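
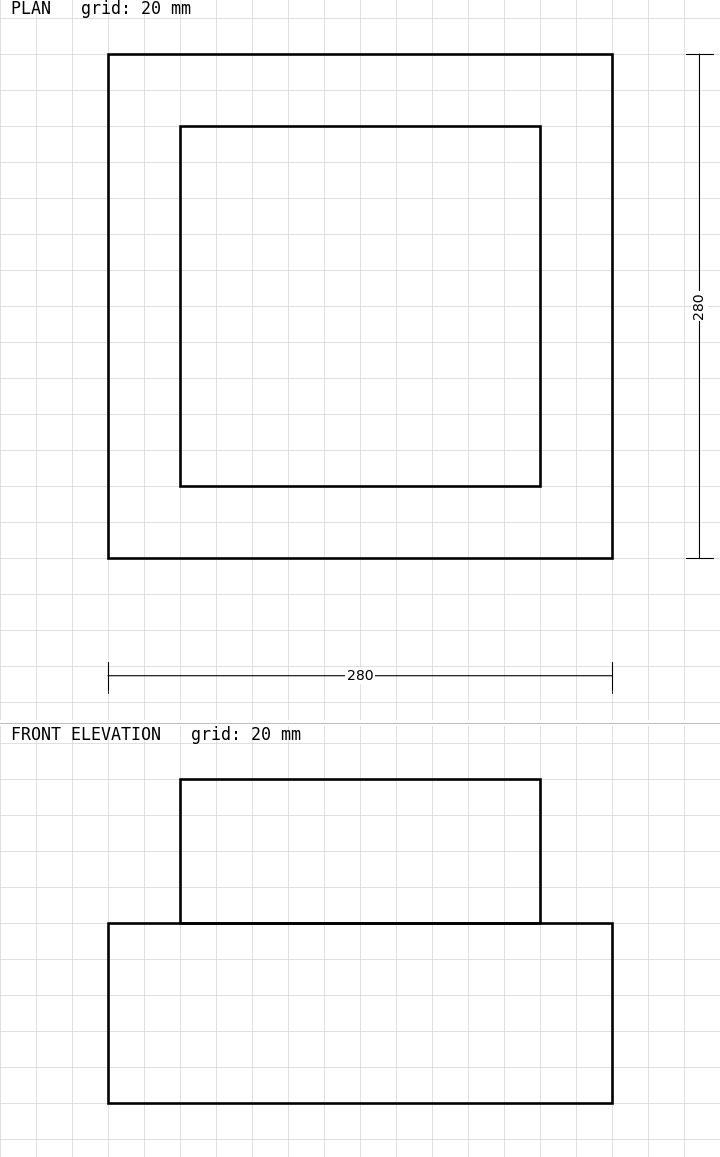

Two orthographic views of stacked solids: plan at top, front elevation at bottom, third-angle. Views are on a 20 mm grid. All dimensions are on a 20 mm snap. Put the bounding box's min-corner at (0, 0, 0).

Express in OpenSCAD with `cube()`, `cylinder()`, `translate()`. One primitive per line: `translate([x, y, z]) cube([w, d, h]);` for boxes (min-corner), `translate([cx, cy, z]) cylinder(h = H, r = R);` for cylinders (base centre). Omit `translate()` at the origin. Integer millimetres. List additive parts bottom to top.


cube([280, 280, 100]);
translate([40, 40, 100]) cube([200, 200, 80]);


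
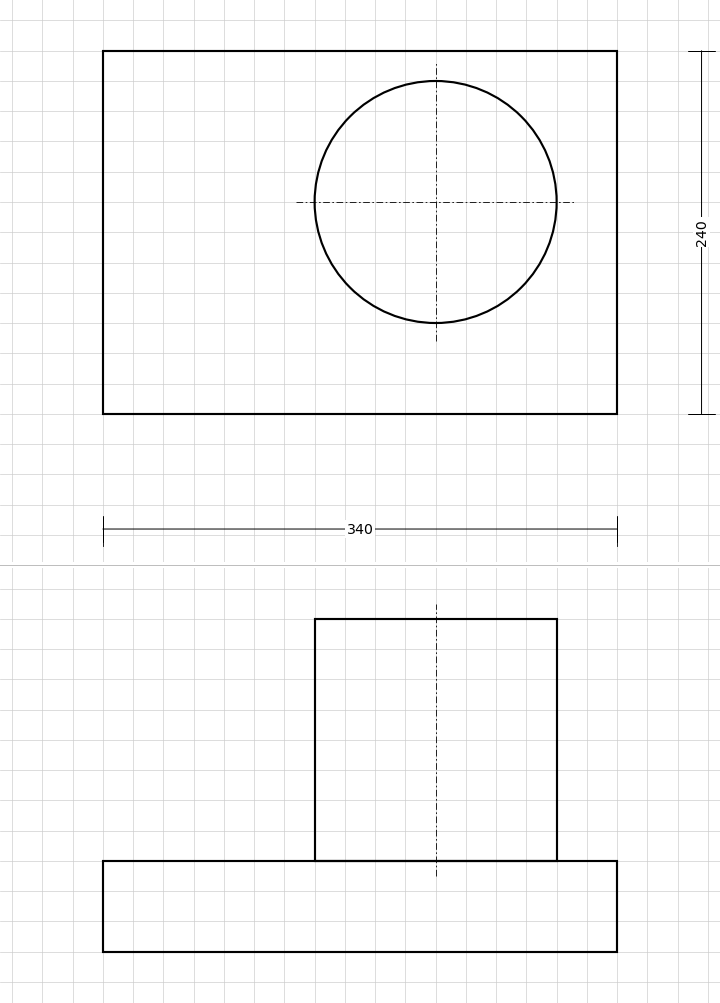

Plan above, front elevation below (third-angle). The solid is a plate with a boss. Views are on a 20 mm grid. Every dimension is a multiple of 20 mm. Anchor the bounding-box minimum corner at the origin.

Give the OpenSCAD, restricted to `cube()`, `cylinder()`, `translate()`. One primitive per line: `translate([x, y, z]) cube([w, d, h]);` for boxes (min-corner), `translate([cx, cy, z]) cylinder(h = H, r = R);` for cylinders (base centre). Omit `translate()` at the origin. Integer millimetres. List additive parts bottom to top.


cube([340, 240, 60]);
translate([220, 140, 60]) cylinder(h = 160, r = 80);


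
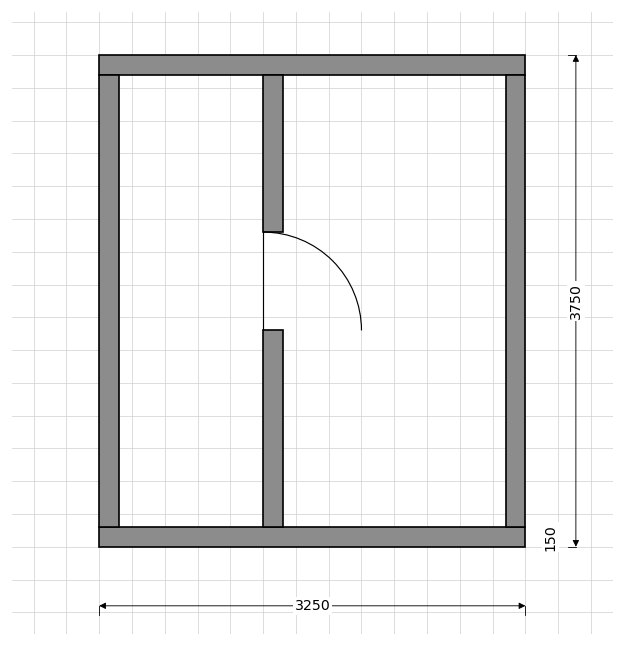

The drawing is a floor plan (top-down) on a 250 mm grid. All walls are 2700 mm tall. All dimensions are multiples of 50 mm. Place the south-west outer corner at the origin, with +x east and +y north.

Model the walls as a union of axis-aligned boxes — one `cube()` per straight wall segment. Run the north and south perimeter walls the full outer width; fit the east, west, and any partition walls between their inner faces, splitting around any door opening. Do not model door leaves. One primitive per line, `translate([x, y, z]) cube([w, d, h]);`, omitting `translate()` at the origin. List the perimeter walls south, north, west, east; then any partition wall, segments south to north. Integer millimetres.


cube([3250, 150, 2700]);
translate([0, 3600, 0]) cube([3250, 150, 2700]);
translate([0, 150, 0]) cube([150, 3450, 2700]);
translate([3100, 150, 0]) cube([150, 3450, 2700]);
translate([1250, 150, 0]) cube([150, 1500, 2700]);
translate([1250, 2400, 0]) cube([150, 1200, 2700]);


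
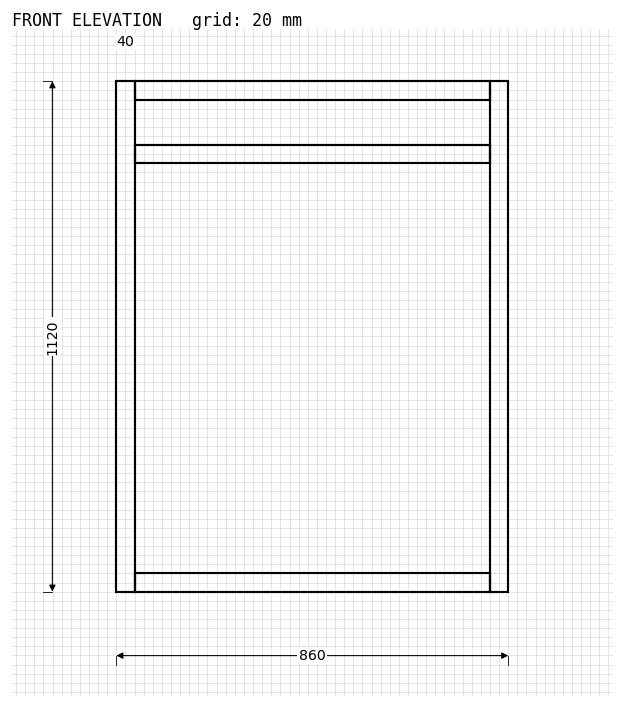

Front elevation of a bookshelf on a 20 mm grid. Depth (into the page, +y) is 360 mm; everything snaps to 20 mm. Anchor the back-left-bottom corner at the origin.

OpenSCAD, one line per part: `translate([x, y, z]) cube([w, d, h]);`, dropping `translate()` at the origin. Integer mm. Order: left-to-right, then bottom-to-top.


cube([40, 360, 1120]);
translate([40, 0, 0]) cube([780, 360, 40]);
translate([40, 0, 940]) cube([780, 360, 40]);
translate([40, 0, 1080]) cube([780, 360, 40]);
translate([820, 0, 0]) cube([40, 360, 1120]);


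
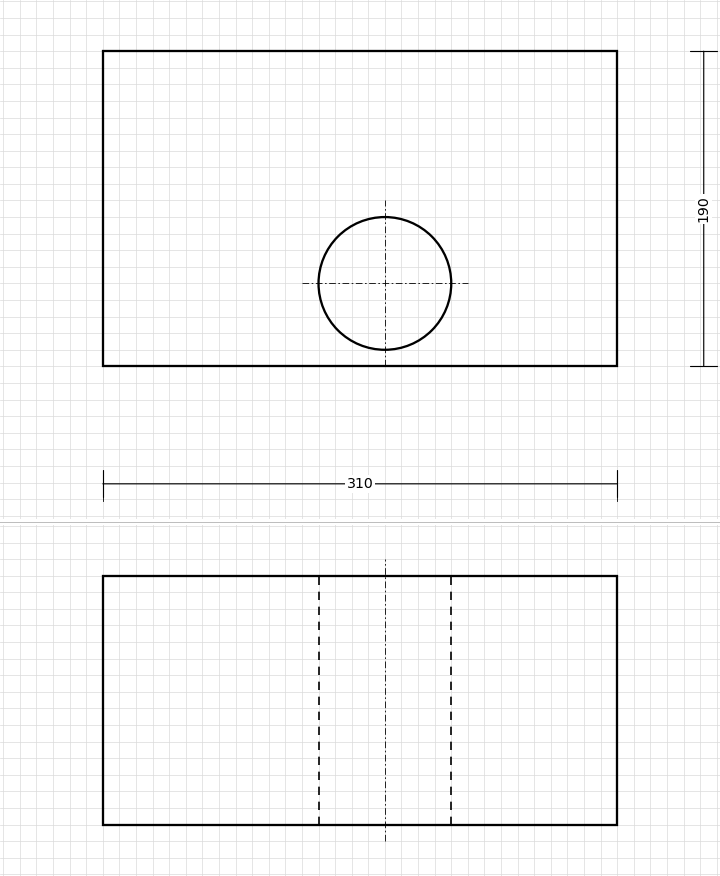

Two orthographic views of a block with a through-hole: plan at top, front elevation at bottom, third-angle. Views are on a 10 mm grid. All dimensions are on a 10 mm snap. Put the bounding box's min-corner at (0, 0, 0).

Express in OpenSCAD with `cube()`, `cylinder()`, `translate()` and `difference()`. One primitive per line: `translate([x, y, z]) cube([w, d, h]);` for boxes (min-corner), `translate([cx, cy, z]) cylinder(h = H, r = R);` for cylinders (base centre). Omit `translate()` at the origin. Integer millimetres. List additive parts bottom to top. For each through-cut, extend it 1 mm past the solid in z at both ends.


difference() {
  cube([310, 190, 150]);
  translate([170, 50, -1]) cylinder(h = 152, r = 40);
}


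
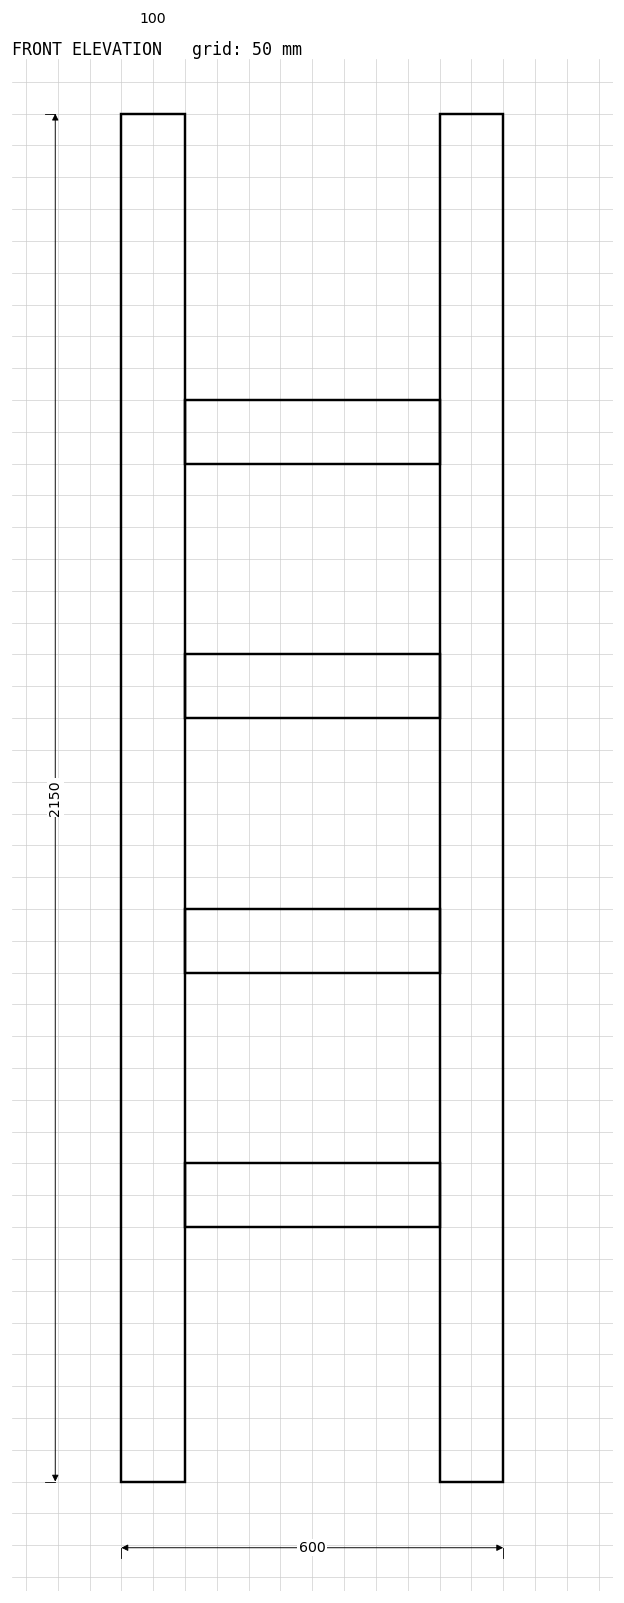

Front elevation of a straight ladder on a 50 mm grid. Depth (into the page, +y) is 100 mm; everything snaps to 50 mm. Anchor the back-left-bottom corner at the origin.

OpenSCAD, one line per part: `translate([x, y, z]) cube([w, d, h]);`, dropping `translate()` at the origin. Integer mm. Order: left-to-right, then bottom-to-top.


cube([100, 100, 2150]);
translate([100, 0, 400]) cube([400, 100, 100]);
translate([100, 0, 800]) cube([400, 100, 100]);
translate([100, 0, 1200]) cube([400, 100, 100]);
translate([100, 0, 1600]) cube([400, 100, 100]);
translate([500, 0, 0]) cube([100, 100, 2150]);


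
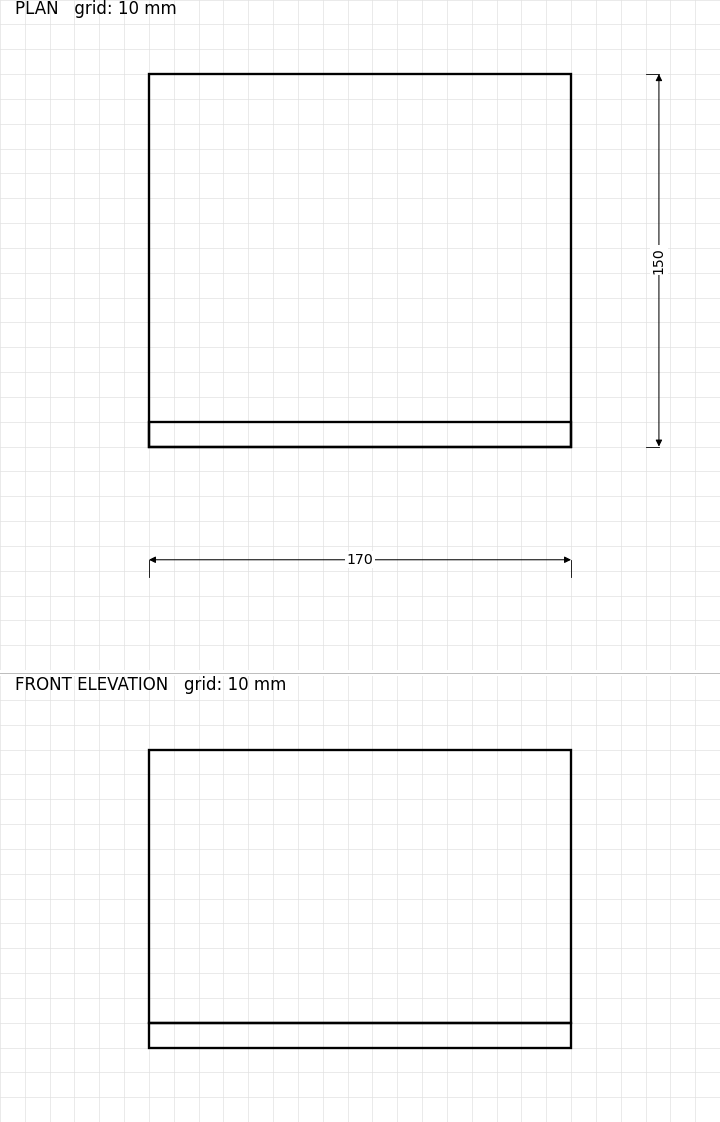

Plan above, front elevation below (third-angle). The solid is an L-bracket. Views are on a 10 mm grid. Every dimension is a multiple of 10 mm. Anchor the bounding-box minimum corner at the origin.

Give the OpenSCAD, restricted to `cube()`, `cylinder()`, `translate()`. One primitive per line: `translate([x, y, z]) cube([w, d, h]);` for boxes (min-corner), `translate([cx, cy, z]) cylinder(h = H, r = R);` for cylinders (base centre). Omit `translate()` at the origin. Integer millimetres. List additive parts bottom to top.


cube([170, 150, 10]);
translate([0, 0, 10]) cube([170, 10, 110]);


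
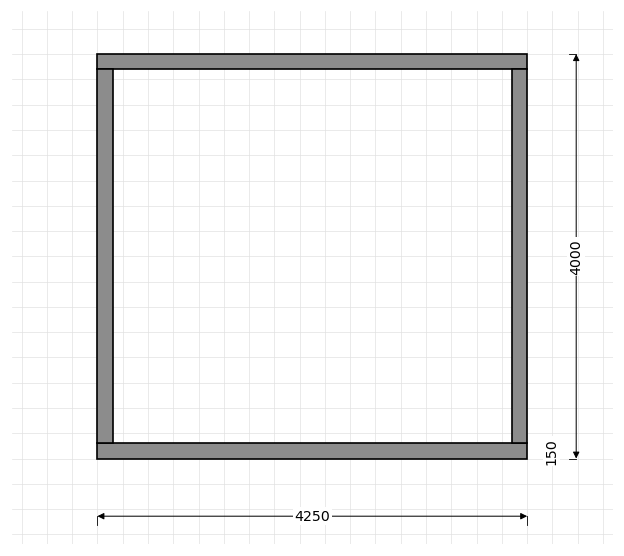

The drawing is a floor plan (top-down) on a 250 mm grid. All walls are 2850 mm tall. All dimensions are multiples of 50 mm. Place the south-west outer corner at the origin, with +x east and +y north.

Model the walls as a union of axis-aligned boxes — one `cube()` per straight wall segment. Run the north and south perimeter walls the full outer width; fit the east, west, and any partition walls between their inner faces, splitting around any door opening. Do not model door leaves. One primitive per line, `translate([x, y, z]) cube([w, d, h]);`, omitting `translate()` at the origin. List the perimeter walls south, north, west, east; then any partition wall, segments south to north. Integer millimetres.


cube([4250, 150, 2850]);
translate([0, 3850, 0]) cube([4250, 150, 2850]);
translate([0, 150, 0]) cube([150, 3700, 2850]);
translate([4100, 150, 0]) cube([150, 3700, 2850]);


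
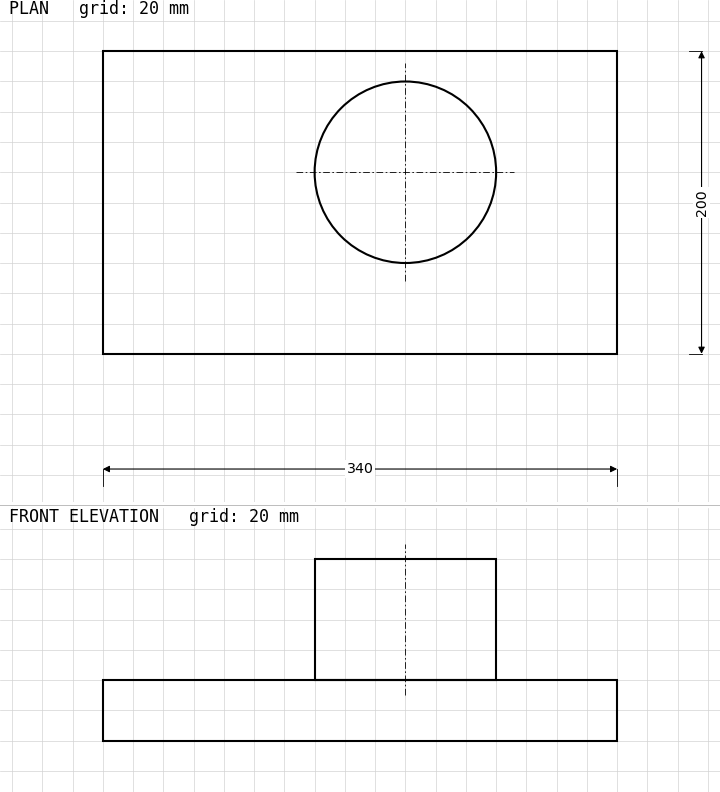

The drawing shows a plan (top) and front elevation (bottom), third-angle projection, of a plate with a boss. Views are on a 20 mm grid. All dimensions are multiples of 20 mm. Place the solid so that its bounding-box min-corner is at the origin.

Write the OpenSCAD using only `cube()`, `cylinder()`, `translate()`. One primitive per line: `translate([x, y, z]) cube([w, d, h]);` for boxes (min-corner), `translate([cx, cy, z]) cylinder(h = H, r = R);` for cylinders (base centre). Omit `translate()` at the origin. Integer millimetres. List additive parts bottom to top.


cube([340, 200, 40]);
translate([200, 120, 40]) cylinder(h = 80, r = 60);


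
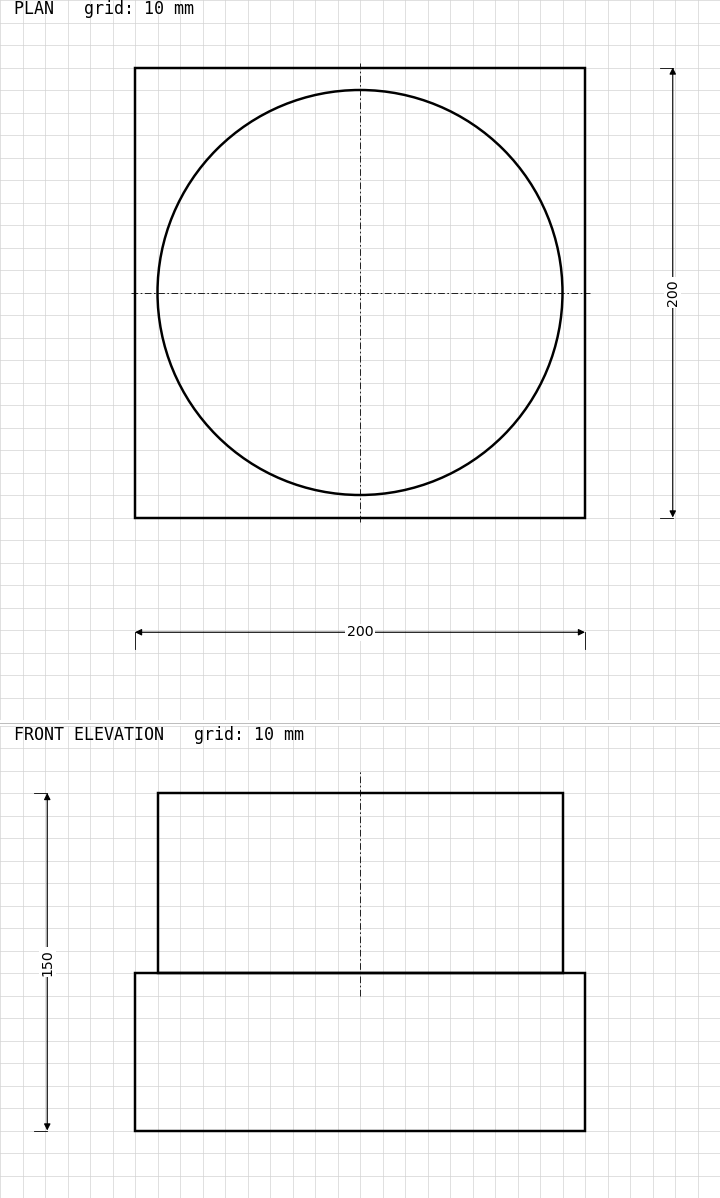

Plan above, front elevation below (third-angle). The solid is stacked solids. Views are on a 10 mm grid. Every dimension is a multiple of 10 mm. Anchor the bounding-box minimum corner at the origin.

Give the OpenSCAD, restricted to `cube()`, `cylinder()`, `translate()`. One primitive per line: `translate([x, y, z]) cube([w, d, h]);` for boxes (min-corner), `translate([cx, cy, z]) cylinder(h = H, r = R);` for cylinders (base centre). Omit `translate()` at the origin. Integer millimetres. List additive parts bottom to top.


cube([200, 200, 70]);
translate([100, 100, 70]) cylinder(h = 80, r = 90);


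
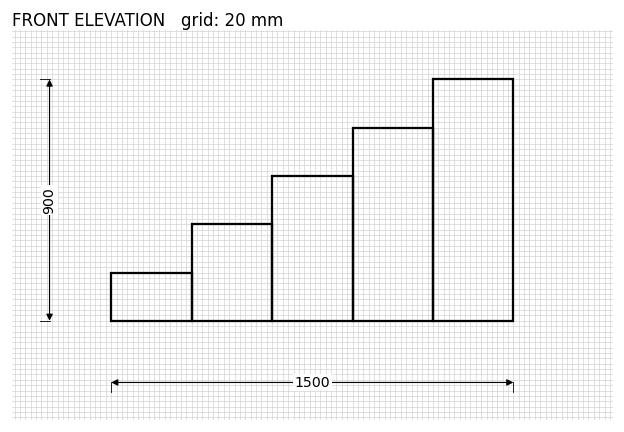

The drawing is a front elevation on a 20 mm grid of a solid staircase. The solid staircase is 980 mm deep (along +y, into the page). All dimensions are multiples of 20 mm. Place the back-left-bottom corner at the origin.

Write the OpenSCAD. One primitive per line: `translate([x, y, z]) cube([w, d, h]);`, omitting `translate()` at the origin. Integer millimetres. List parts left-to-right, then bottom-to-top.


cube([300, 980, 180]);
translate([300, 0, 0]) cube([300, 980, 360]);
translate([600, 0, 0]) cube([300, 980, 540]);
translate([900, 0, 0]) cube([300, 980, 720]);
translate([1200, 0, 0]) cube([300, 980, 900]);


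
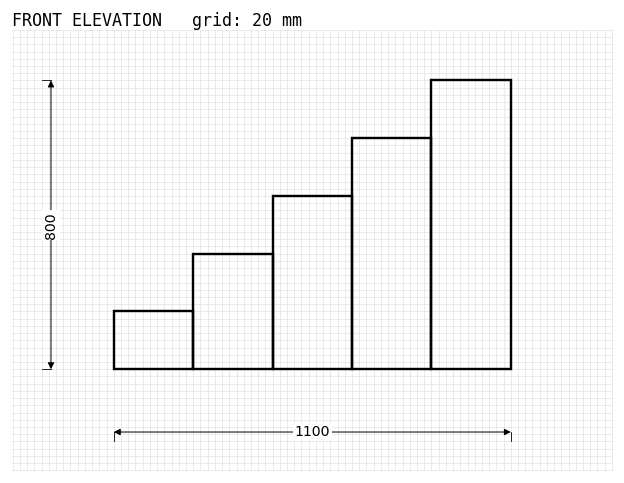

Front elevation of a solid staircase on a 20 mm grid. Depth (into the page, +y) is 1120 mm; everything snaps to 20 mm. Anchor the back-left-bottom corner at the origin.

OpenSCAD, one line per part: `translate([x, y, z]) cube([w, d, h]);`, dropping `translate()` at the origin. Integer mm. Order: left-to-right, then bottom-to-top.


cube([220, 1120, 160]);
translate([220, 0, 0]) cube([220, 1120, 320]);
translate([440, 0, 0]) cube([220, 1120, 480]);
translate([660, 0, 0]) cube([220, 1120, 640]);
translate([880, 0, 0]) cube([220, 1120, 800]);


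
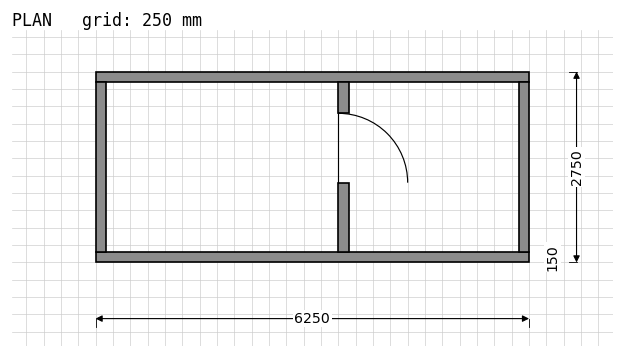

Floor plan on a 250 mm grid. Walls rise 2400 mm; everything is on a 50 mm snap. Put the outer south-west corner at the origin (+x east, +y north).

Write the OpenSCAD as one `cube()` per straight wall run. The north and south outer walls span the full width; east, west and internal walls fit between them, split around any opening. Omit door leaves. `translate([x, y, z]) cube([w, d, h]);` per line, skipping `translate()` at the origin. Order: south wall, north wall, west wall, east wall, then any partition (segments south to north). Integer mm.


cube([6250, 150, 2400]);
translate([0, 2600, 0]) cube([6250, 150, 2400]);
translate([0, 150, 0]) cube([150, 2450, 2400]);
translate([6100, 150, 0]) cube([150, 2450, 2400]);
translate([3500, 150, 0]) cube([150, 1000, 2400]);
translate([3500, 2150, 0]) cube([150, 450, 2400]);


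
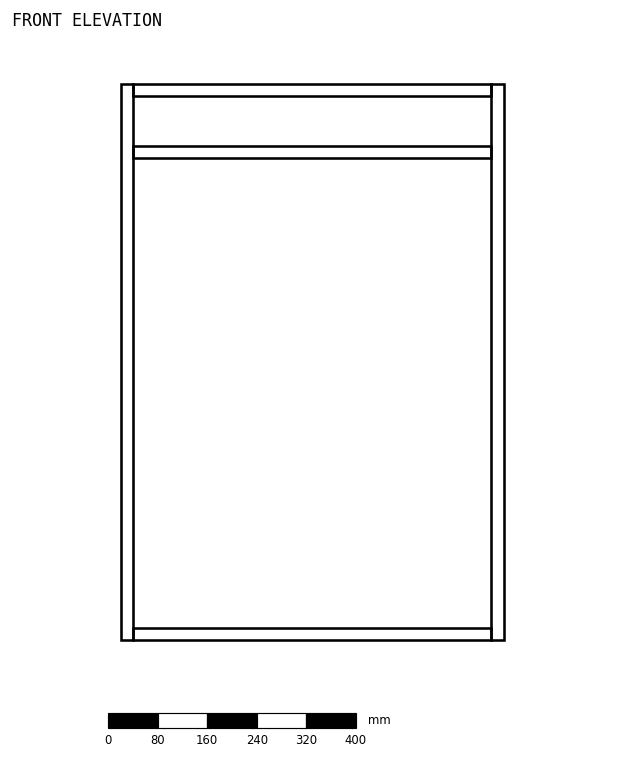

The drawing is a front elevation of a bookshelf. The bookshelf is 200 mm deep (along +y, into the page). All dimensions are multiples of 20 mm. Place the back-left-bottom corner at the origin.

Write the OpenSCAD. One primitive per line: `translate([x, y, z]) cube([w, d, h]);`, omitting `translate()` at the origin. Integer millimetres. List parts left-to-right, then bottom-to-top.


cube([20, 200, 900]);
translate([20, 0, 0]) cube([580, 200, 20]);
translate([20, 0, 780]) cube([580, 200, 20]);
translate([20, 0, 880]) cube([580, 200, 20]);
translate([600, 0, 0]) cube([20, 200, 900]);


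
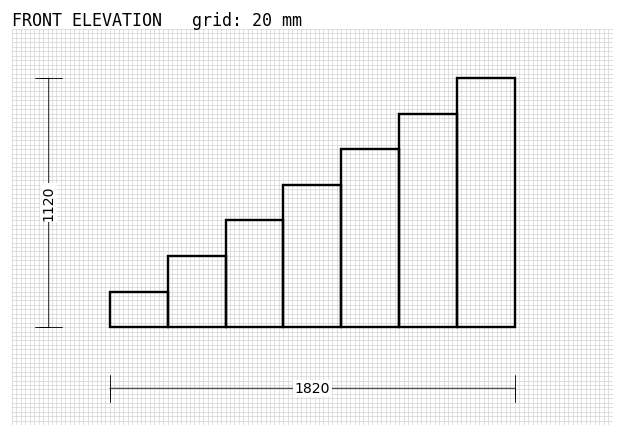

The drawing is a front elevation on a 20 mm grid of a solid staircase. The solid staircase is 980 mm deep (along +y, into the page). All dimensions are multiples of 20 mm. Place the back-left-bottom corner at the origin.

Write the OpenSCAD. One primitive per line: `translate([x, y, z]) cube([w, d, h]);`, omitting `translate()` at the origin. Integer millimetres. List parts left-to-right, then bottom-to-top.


cube([260, 980, 160]);
translate([260, 0, 0]) cube([260, 980, 320]);
translate([520, 0, 0]) cube([260, 980, 480]);
translate([780, 0, 0]) cube([260, 980, 640]);
translate([1040, 0, 0]) cube([260, 980, 800]);
translate([1300, 0, 0]) cube([260, 980, 960]);
translate([1560, 0, 0]) cube([260, 980, 1120]);


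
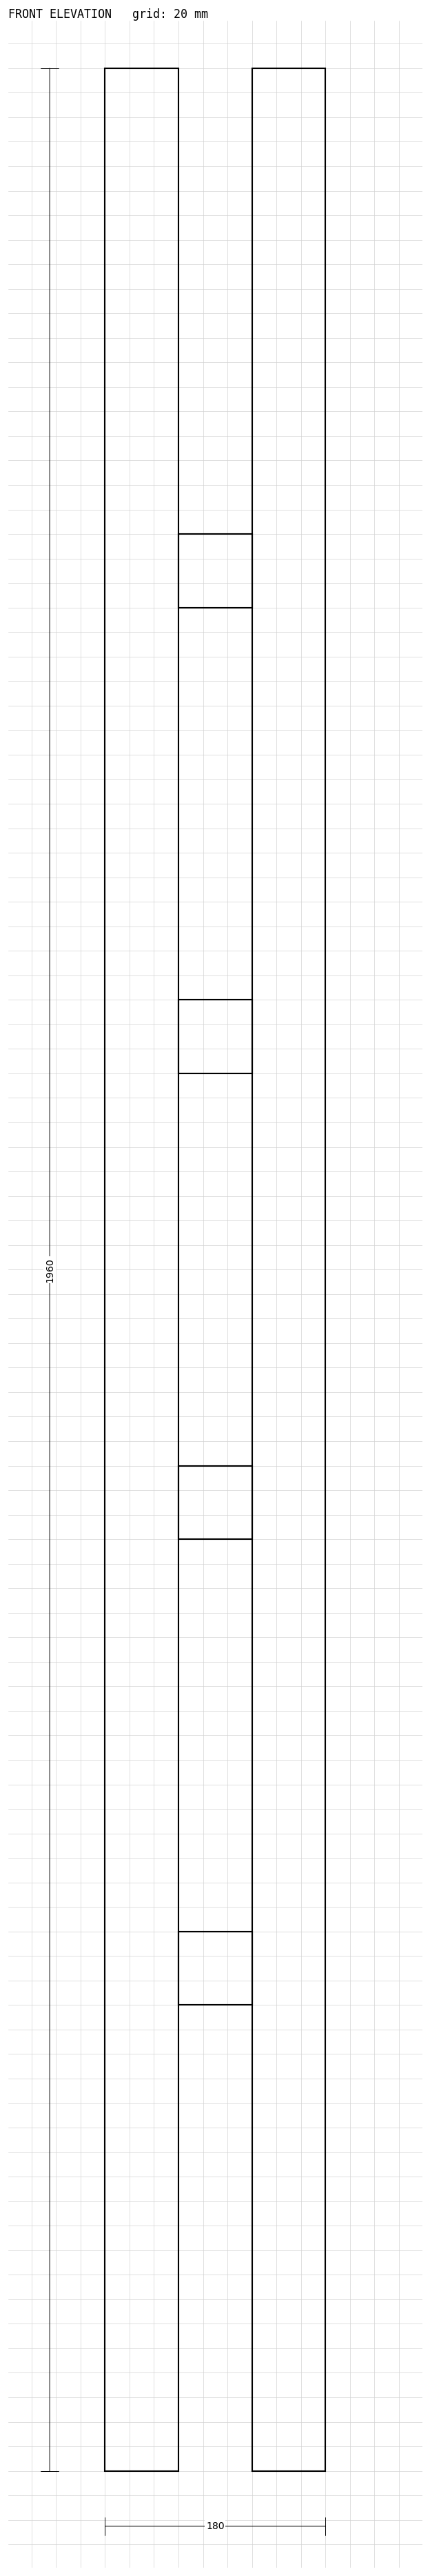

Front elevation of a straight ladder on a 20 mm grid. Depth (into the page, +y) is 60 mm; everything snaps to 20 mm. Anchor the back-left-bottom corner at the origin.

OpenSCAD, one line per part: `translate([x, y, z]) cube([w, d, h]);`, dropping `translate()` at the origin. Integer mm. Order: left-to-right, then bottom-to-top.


cube([60, 60, 1960]);
translate([60, 0, 380]) cube([60, 60, 60]);
translate([60, 0, 760]) cube([60, 60, 60]);
translate([60, 0, 1140]) cube([60, 60, 60]);
translate([60, 0, 1520]) cube([60, 60, 60]);
translate([120, 0, 0]) cube([60, 60, 1960]);


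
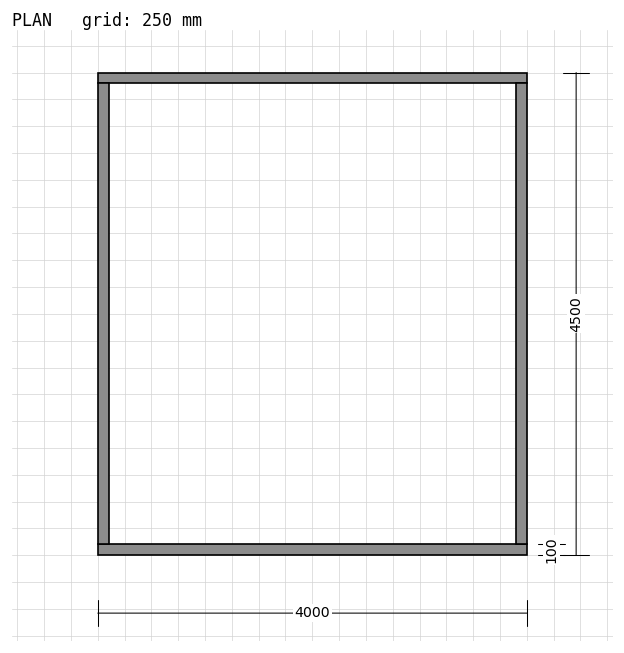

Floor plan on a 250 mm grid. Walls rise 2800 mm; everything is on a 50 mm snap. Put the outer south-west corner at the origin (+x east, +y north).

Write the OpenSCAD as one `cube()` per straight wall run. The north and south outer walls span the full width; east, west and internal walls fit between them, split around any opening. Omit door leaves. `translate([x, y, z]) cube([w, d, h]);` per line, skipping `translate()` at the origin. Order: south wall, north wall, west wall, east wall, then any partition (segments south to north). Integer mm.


cube([4000, 100, 2800]);
translate([0, 4400, 0]) cube([4000, 100, 2800]);
translate([0, 100, 0]) cube([100, 4300, 2800]);
translate([3900, 100, 0]) cube([100, 4300, 2800]);


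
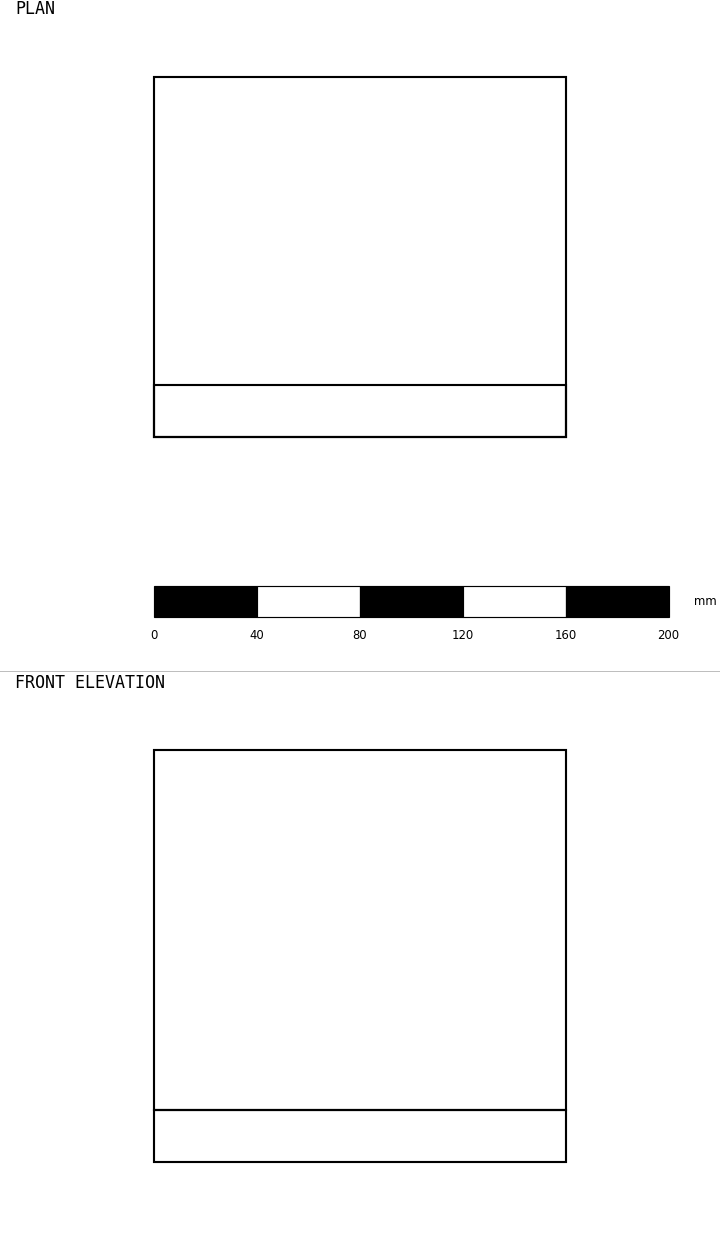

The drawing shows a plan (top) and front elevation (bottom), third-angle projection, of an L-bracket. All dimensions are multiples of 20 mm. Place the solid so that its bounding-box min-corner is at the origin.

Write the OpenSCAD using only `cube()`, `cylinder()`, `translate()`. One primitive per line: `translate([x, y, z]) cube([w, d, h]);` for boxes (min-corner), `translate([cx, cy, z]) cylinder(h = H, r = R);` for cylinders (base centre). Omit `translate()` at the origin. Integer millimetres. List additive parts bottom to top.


cube([160, 140, 20]);
translate([0, 0, 20]) cube([160, 20, 140]);


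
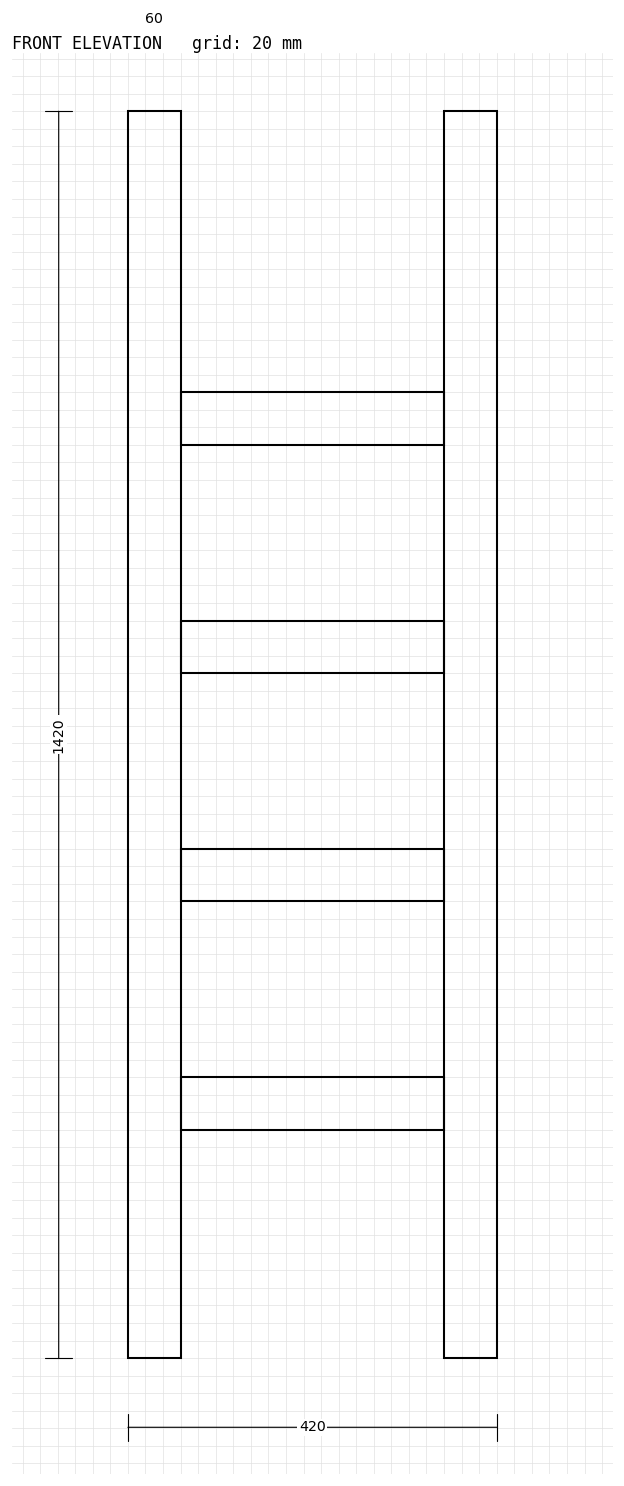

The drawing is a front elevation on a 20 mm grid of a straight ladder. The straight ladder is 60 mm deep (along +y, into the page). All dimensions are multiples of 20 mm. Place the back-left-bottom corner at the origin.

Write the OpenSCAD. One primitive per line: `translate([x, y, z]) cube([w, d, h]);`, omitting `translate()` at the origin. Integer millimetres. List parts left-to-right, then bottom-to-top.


cube([60, 60, 1420]);
translate([60, 0, 260]) cube([300, 60, 60]);
translate([60, 0, 520]) cube([300, 60, 60]);
translate([60, 0, 780]) cube([300, 60, 60]);
translate([60, 0, 1040]) cube([300, 60, 60]);
translate([360, 0, 0]) cube([60, 60, 1420]);


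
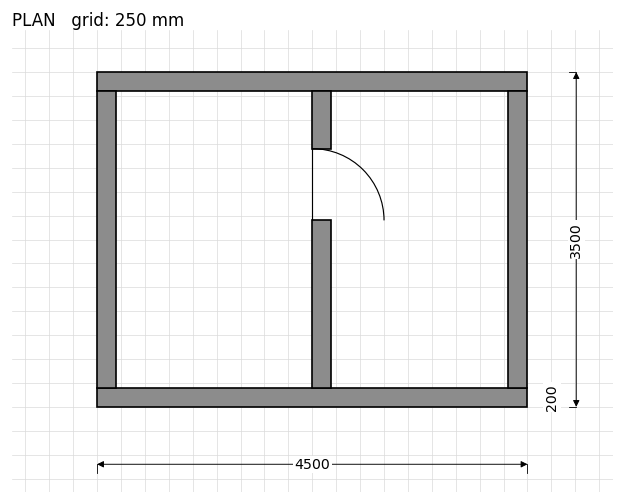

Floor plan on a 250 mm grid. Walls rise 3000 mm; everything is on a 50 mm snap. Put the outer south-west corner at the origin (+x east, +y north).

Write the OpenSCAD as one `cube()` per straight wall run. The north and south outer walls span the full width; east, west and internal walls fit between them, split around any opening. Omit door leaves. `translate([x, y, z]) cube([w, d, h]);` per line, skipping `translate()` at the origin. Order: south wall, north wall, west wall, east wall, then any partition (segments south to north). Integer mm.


cube([4500, 200, 3000]);
translate([0, 3300, 0]) cube([4500, 200, 3000]);
translate([0, 200, 0]) cube([200, 3100, 3000]);
translate([4300, 200, 0]) cube([200, 3100, 3000]);
translate([2250, 200, 0]) cube([200, 1750, 3000]);
translate([2250, 2700, 0]) cube([200, 600, 3000]);


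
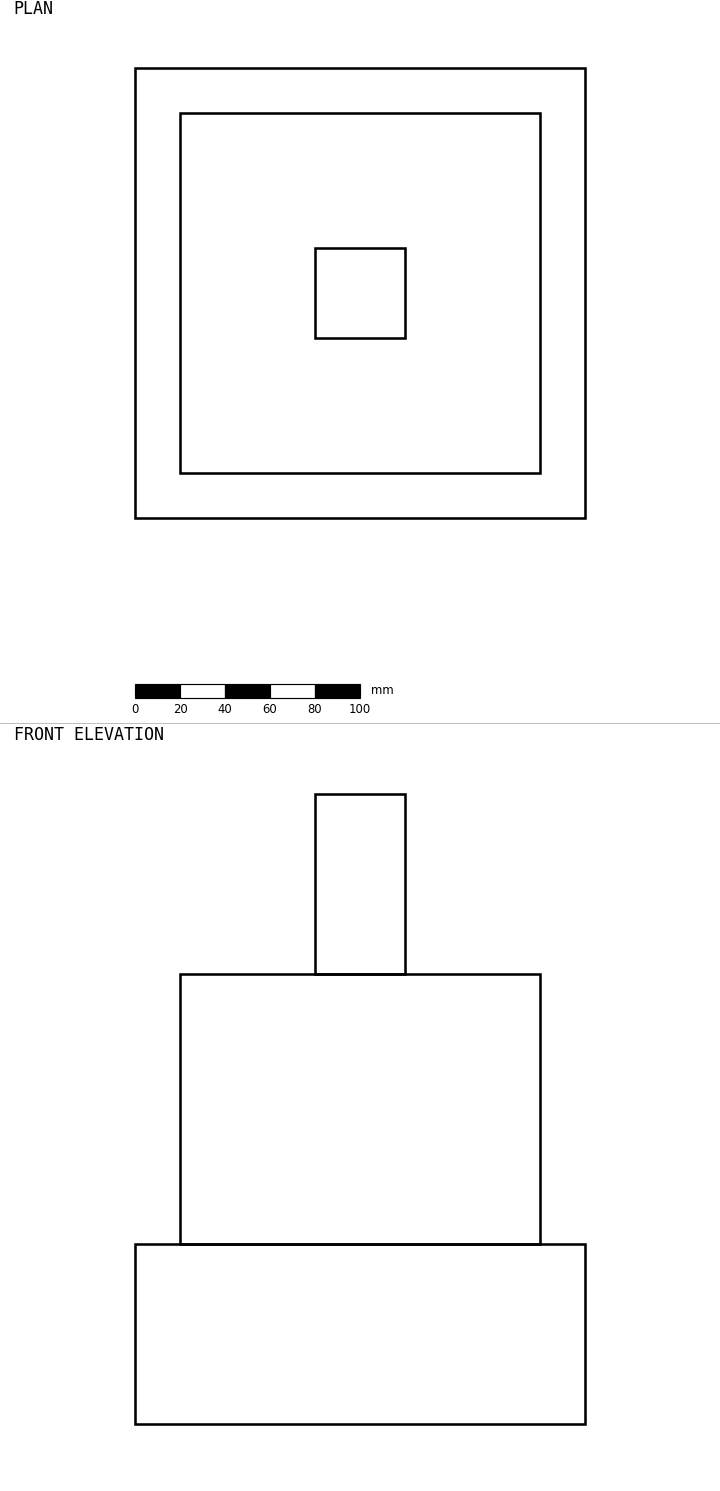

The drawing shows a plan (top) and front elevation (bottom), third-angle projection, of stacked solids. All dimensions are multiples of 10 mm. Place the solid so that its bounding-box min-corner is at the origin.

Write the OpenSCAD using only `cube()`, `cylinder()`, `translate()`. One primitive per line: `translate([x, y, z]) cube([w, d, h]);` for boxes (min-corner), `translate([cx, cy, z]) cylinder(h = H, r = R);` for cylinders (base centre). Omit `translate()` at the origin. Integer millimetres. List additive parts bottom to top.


cube([200, 200, 80]);
translate([20, 20, 80]) cube([160, 160, 120]);
translate([80, 80, 200]) cube([40, 40, 80]);


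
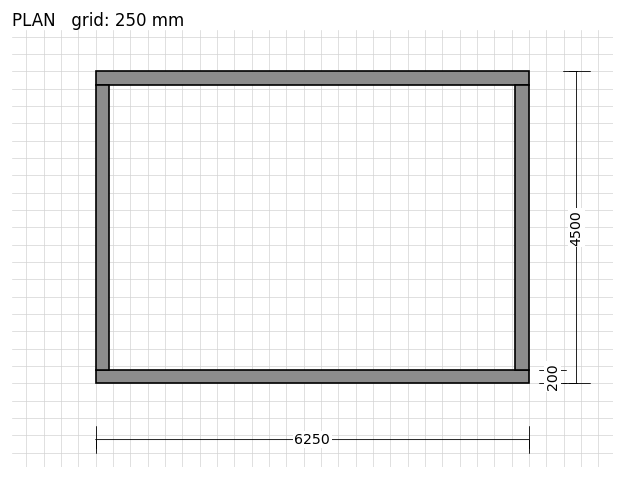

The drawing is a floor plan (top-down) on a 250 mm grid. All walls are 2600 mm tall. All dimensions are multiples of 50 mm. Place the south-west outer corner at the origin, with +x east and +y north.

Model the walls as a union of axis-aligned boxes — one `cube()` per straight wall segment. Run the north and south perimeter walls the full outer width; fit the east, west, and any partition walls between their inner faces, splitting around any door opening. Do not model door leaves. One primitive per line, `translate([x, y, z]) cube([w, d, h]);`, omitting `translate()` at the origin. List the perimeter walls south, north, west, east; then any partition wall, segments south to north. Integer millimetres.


cube([6250, 200, 2600]);
translate([0, 4300, 0]) cube([6250, 200, 2600]);
translate([0, 200, 0]) cube([200, 4100, 2600]);
translate([6050, 200, 0]) cube([200, 4100, 2600]);


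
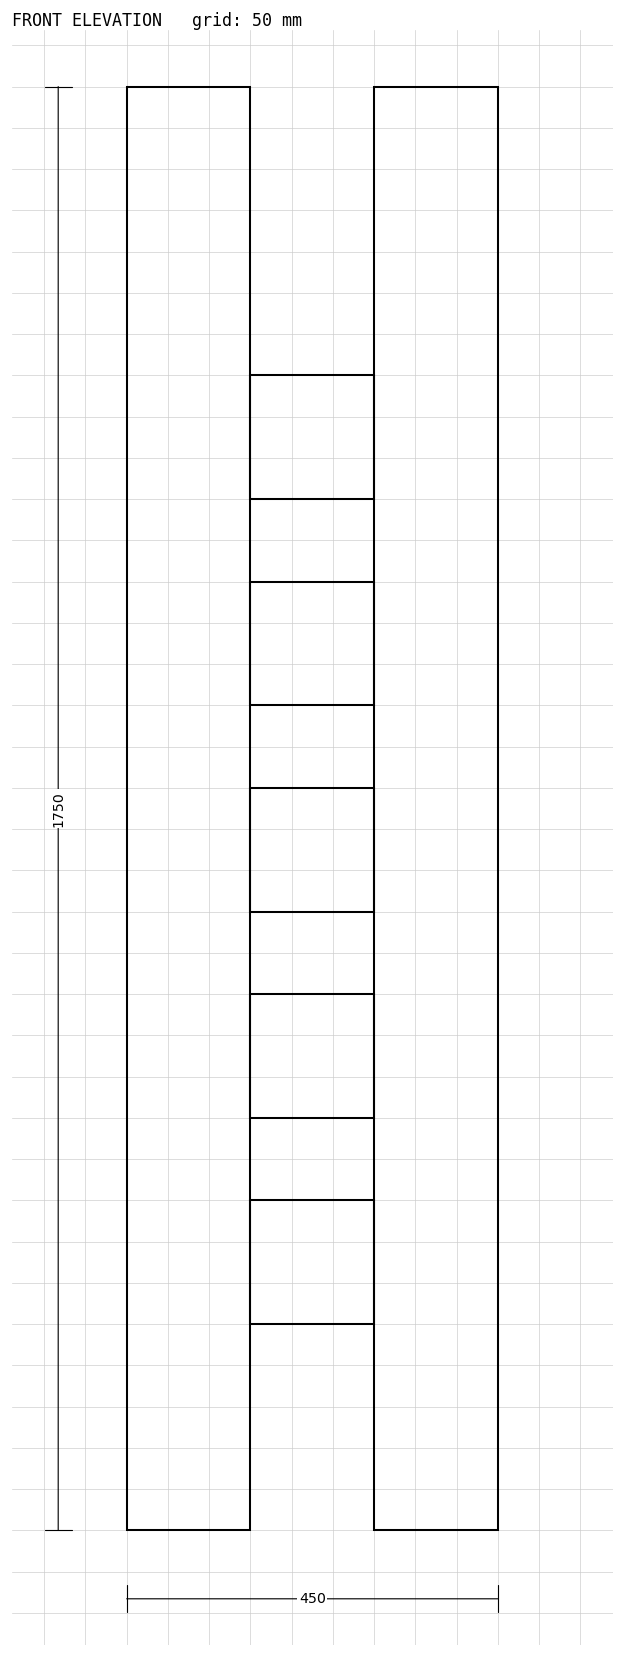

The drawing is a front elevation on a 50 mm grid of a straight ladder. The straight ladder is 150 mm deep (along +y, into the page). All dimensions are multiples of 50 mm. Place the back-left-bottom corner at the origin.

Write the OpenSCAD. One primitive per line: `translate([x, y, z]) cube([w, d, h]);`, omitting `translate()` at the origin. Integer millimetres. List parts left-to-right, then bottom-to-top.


cube([150, 150, 1750]);
translate([150, 0, 250]) cube([150, 150, 150]);
translate([150, 0, 500]) cube([150, 150, 150]);
translate([150, 0, 750]) cube([150, 150, 150]);
translate([150, 0, 1000]) cube([150, 150, 150]);
translate([150, 0, 1250]) cube([150, 150, 150]);
translate([300, 0, 0]) cube([150, 150, 1750]);


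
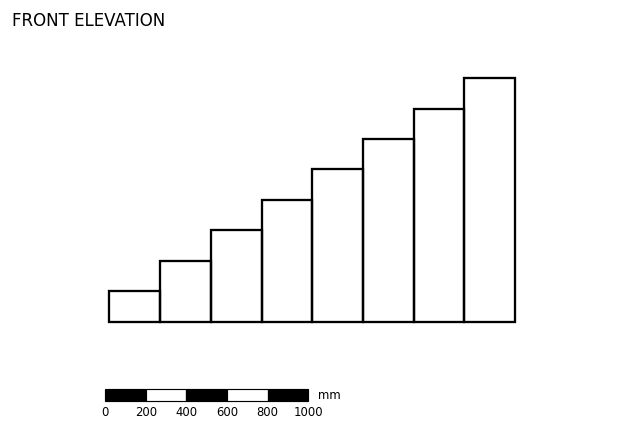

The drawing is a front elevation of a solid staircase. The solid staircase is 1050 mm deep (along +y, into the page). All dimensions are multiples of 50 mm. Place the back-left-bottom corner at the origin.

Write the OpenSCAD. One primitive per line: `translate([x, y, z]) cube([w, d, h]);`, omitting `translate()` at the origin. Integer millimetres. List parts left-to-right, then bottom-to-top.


cube([250, 1050, 150]);
translate([250, 0, 0]) cube([250, 1050, 300]);
translate([500, 0, 0]) cube([250, 1050, 450]);
translate([750, 0, 0]) cube([250, 1050, 600]);
translate([1000, 0, 0]) cube([250, 1050, 750]);
translate([1250, 0, 0]) cube([250, 1050, 900]);
translate([1500, 0, 0]) cube([250, 1050, 1050]);
translate([1750, 0, 0]) cube([250, 1050, 1200]);


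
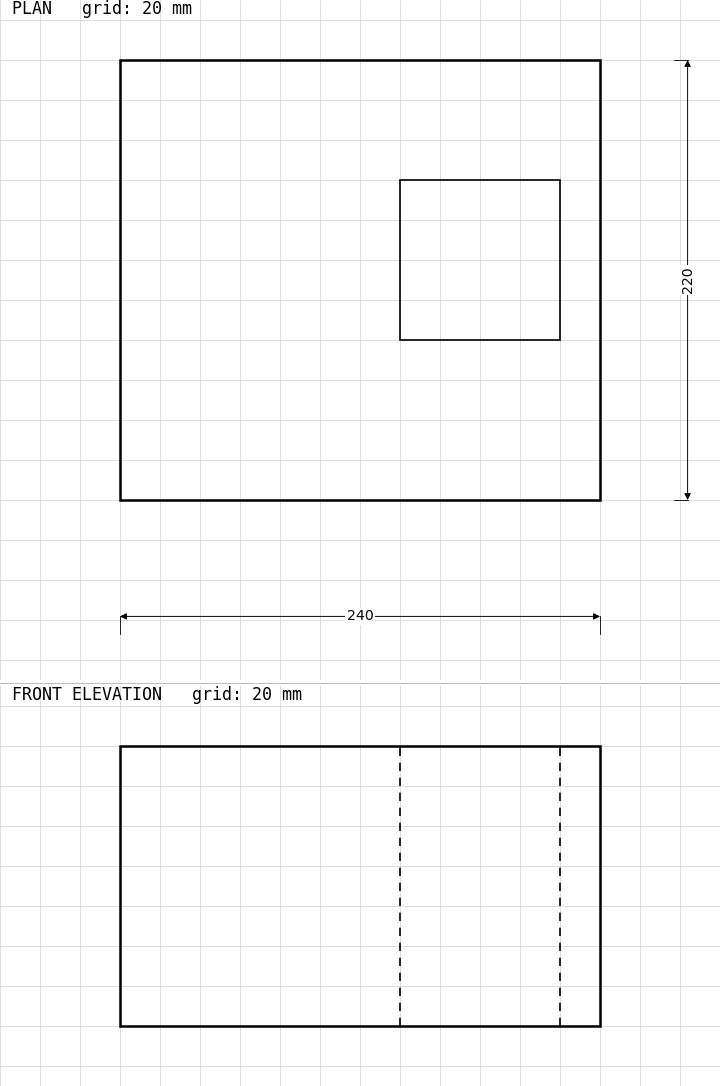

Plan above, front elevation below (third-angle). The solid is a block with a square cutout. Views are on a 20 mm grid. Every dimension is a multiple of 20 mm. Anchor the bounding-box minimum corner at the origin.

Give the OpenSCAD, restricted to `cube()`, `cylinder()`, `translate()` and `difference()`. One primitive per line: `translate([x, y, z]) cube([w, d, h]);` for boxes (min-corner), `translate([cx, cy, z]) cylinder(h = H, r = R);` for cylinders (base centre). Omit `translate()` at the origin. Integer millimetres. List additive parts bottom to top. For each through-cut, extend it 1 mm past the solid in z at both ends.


difference() {
  cube([240, 220, 140]);
  translate([140, 80, -1]) cube([80, 80, 142]);
}


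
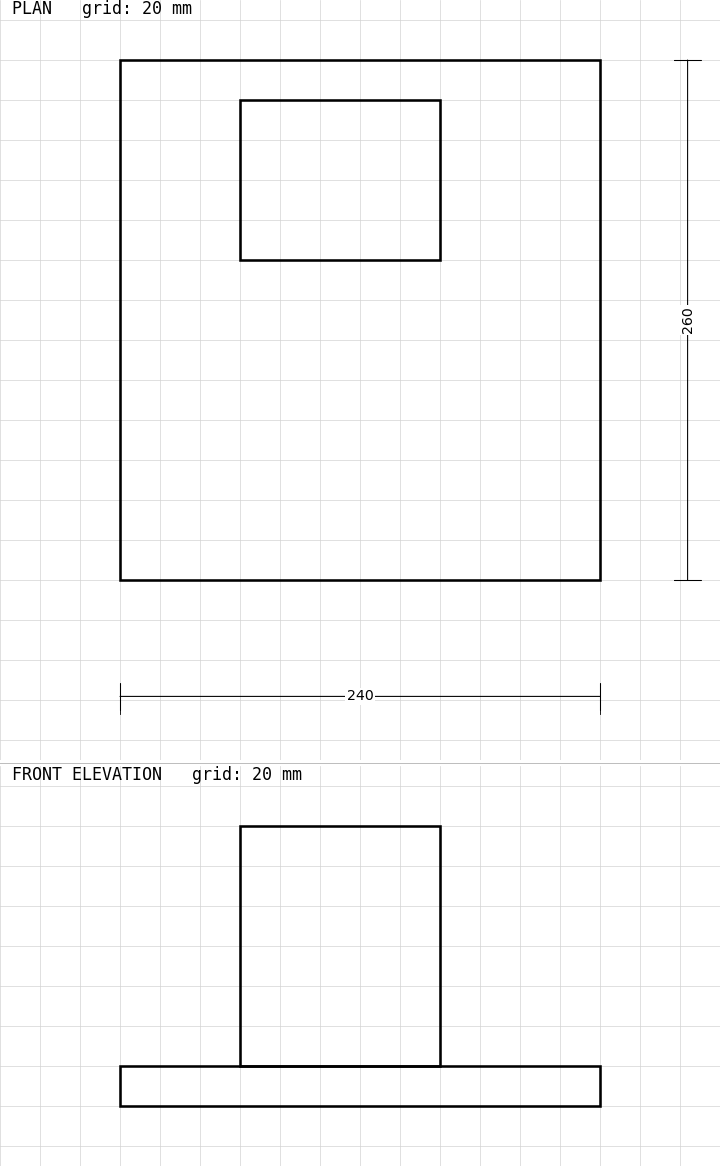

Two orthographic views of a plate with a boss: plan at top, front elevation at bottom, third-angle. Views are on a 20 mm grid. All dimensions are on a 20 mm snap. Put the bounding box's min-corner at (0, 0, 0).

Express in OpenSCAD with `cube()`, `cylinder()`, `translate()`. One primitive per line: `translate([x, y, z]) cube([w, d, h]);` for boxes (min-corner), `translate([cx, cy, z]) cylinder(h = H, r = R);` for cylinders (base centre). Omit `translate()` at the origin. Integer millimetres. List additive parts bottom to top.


cube([240, 260, 20]);
translate([60, 160, 20]) cube([100, 80, 120]);


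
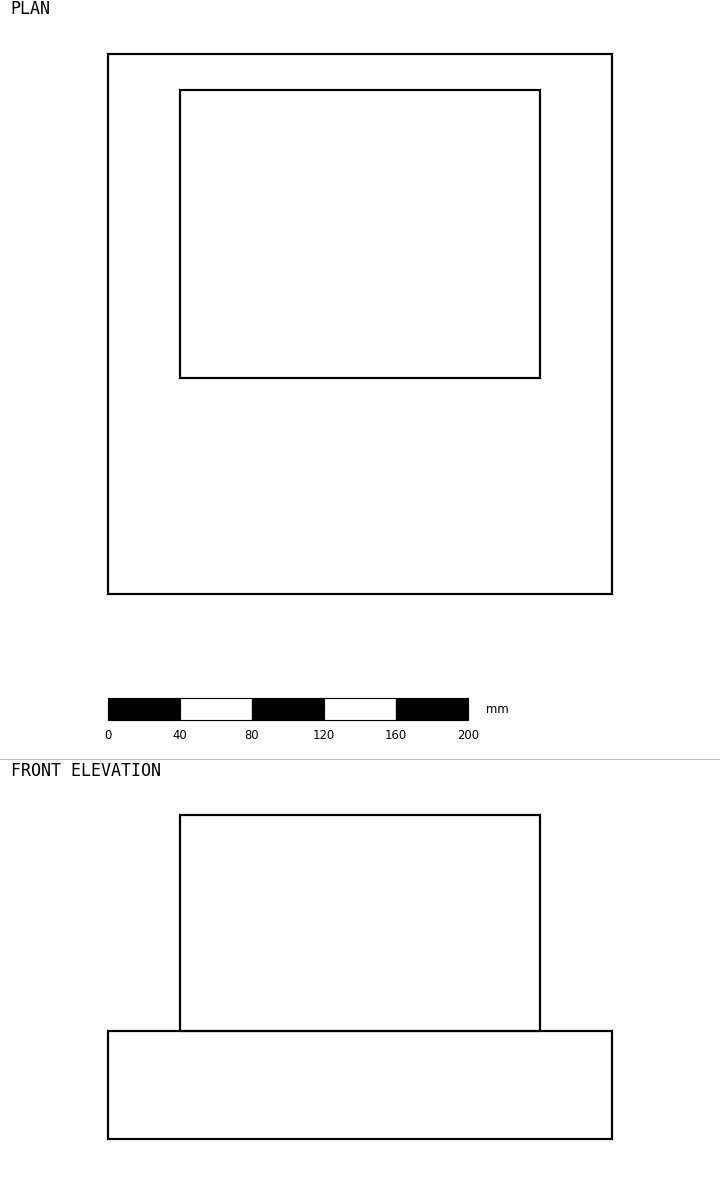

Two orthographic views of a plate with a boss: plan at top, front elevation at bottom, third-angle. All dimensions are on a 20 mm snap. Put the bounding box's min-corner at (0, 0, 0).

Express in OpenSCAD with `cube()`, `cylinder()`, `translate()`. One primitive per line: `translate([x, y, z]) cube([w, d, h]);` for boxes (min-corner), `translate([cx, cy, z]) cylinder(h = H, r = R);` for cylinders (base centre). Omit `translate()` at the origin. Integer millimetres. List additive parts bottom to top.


cube([280, 300, 60]);
translate([40, 120, 60]) cube([200, 160, 120]);


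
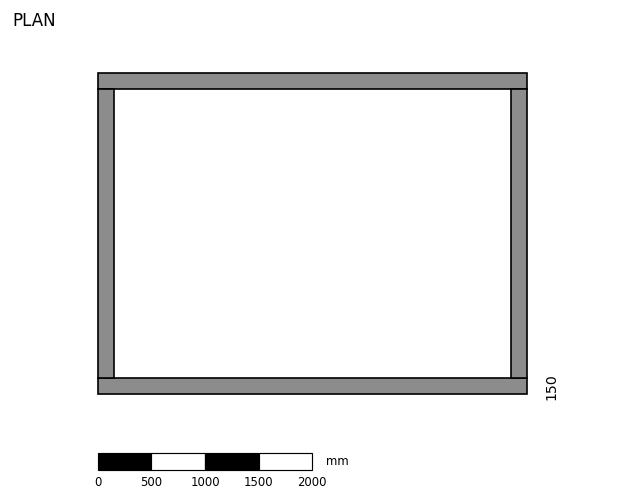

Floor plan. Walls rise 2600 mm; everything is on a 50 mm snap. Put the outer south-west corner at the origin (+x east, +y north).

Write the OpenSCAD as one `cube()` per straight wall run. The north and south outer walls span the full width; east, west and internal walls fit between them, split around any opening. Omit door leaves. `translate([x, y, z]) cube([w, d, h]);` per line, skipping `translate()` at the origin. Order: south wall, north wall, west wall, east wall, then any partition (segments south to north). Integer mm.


cube([4000, 150, 2600]);
translate([0, 2850, 0]) cube([4000, 150, 2600]);
translate([0, 150, 0]) cube([150, 2700, 2600]);
translate([3850, 150, 0]) cube([150, 2700, 2600]);


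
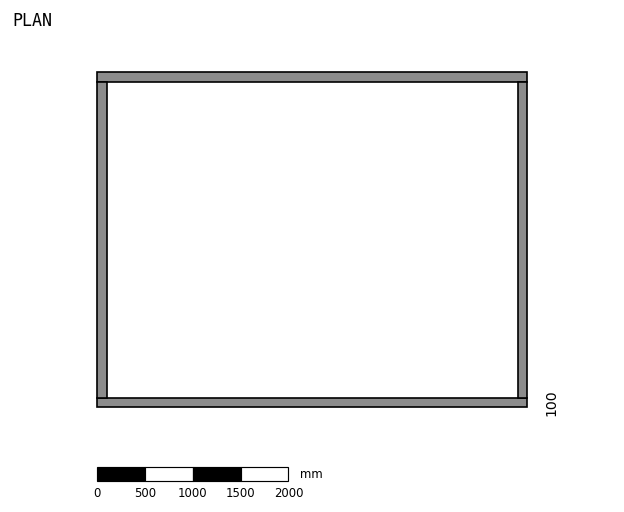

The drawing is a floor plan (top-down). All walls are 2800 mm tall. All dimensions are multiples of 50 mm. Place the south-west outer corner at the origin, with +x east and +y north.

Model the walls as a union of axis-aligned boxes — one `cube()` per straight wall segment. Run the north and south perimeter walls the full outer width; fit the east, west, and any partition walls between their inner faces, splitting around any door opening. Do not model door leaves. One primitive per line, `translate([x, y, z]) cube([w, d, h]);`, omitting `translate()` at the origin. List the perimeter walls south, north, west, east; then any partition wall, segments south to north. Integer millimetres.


cube([4500, 100, 2800]);
translate([0, 3400, 0]) cube([4500, 100, 2800]);
translate([0, 100, 0]) cube([100, 3300, 2800]);
translate([4400, 100, 0]) cube([100, 3300, 2800]);


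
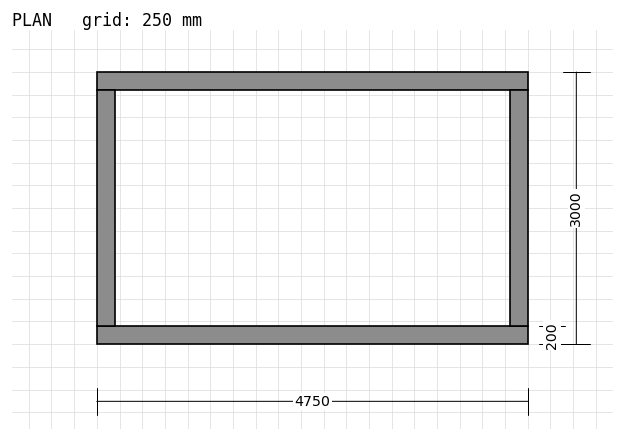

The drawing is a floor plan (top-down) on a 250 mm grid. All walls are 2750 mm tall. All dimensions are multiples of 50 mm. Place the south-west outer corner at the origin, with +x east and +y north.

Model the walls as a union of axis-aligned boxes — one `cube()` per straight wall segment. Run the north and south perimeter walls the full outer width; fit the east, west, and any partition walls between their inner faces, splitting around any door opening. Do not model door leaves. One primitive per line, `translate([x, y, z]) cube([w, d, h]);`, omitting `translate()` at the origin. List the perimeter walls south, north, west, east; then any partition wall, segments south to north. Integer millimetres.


cube([4750, 200, 2750]);
translate([0, 2800, 0]) cube([4750, 200, 2750]);
translate([0, 200, 0]) cube([200, 2600, 2750]);
translate([4550, 200, 0]) cube([200, 2600, 2750]);


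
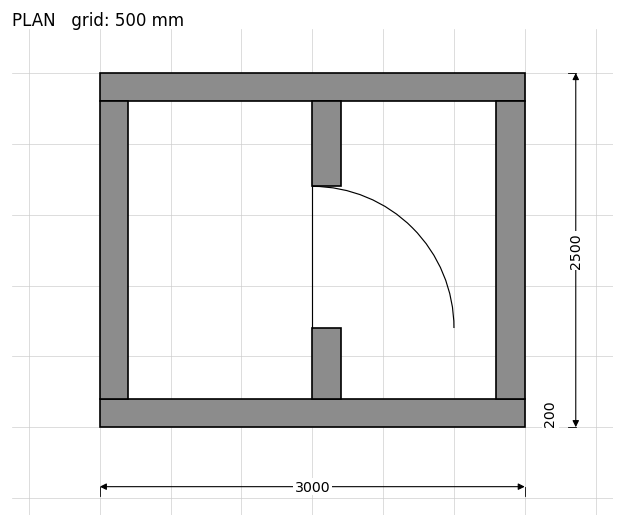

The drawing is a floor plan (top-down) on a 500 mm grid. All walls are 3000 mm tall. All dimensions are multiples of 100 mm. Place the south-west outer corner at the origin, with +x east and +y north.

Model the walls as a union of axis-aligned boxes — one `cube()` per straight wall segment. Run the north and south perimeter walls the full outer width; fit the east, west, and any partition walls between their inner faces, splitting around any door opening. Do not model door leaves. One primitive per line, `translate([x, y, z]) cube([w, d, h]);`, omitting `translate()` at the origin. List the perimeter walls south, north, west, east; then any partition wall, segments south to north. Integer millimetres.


cube([3000, 200, 3000]);
translate([0, 2300, 0]) cube([3000, 200, 3000]);
translate([0, 200, 0]) cube([200, 2100, 3000]);
translate([2800, 200, 0]) cube([200, 2100, 3000]);
translate([1500, 200, 0]) cube([200, 500, 3000]);
translate([1500, 1700, 0]) cube([200, 600, 3000]);


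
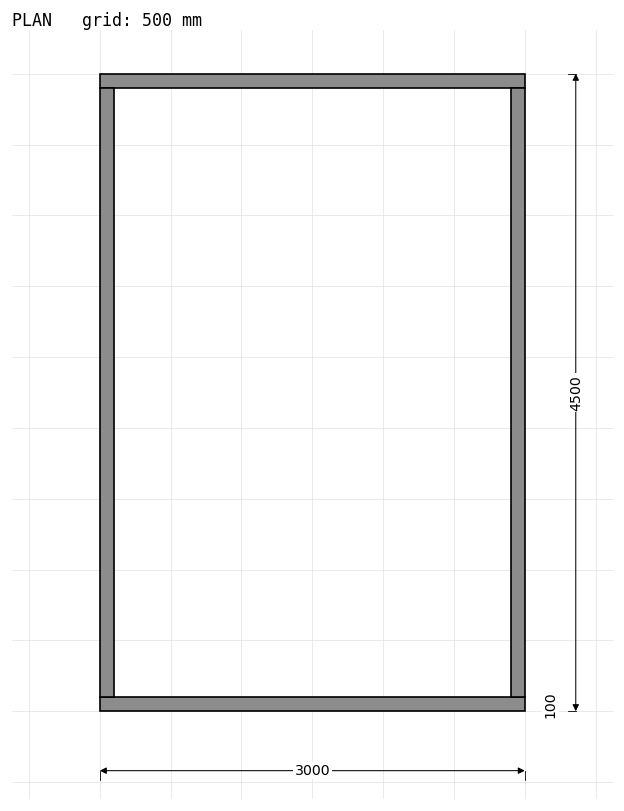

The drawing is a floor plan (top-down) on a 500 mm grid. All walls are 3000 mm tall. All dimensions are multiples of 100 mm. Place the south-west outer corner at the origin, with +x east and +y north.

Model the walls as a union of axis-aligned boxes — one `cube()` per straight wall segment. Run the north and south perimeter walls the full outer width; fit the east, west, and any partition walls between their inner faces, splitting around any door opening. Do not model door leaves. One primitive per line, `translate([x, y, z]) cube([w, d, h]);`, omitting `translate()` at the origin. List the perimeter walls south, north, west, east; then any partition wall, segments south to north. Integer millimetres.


cube([3000, 100, 3000]);
translate([0, 4400, 0]) cube([3000, 100, 3000]);
translate([0, 100, 0]) cube([100, 4300, 3000]);
translate([2900, 100, 0]) cube([100, 4300, 3000]);


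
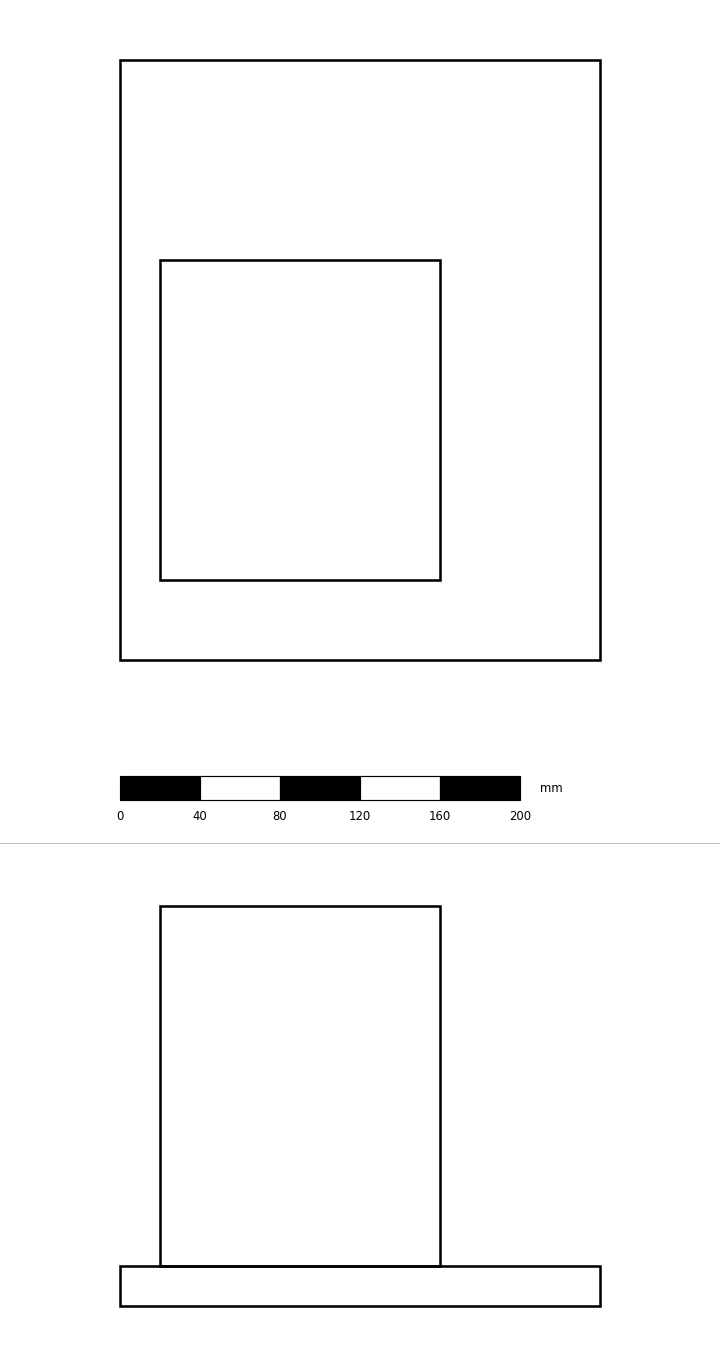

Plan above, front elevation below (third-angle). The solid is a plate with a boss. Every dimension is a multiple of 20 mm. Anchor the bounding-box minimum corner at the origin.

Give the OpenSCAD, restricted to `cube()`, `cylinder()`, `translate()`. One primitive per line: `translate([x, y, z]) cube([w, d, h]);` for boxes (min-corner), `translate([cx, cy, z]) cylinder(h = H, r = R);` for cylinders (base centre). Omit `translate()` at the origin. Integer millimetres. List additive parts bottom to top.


cube([240, 300, 20]);
translate([20, 40, 20]) cube([140, 160, 180]);


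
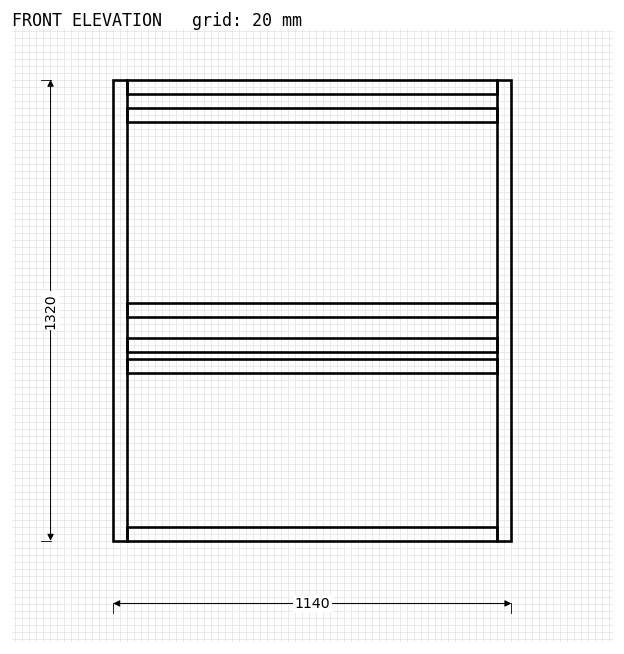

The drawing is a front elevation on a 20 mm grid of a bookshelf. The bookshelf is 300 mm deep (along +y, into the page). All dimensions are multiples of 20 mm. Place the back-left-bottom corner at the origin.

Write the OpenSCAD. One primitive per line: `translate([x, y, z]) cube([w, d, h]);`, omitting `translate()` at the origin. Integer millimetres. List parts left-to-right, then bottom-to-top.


cube([40, 300, 1320]);
translate([40, 0, 0]) cube([1060, 300, 40]);
translate([40, 0, 480]) cube([1060, 300, 40]);
translate([40, 0, 540]) cube([1060, 300, 40]);
translate([40, 0, 640]) cube([1060, 300, 40]);
translate([40, 0, 1200]) cube([1060, 300, 40]);
translate([40, 0, 1280]) cube([1060, 300, 40]);
translate([1100, 0, 0]) cube([40, 300, 1320]);


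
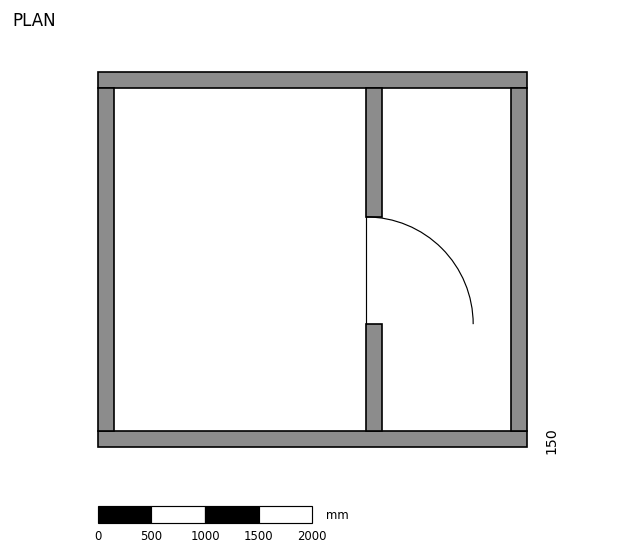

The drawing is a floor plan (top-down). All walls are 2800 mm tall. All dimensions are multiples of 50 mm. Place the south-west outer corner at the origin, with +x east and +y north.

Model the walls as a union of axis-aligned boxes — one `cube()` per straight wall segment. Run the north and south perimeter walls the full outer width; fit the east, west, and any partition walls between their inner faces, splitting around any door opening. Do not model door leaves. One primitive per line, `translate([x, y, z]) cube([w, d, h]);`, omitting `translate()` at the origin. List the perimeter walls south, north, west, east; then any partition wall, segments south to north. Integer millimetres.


cube([4000, 150, 2800]);
translate([0, 3350, 0]) cube([4000, 150, 2800]);
translate([0, 150, 0]) cube([150, 3200, 2800]);
translate([3850, 150, 0]) cube([150, 3200, 2800]);
translate([2500, 150, 0]) cube([150, 1000, 2800]);
translate([2500, 2150, 0]) cube([150, 1200, 2800]);


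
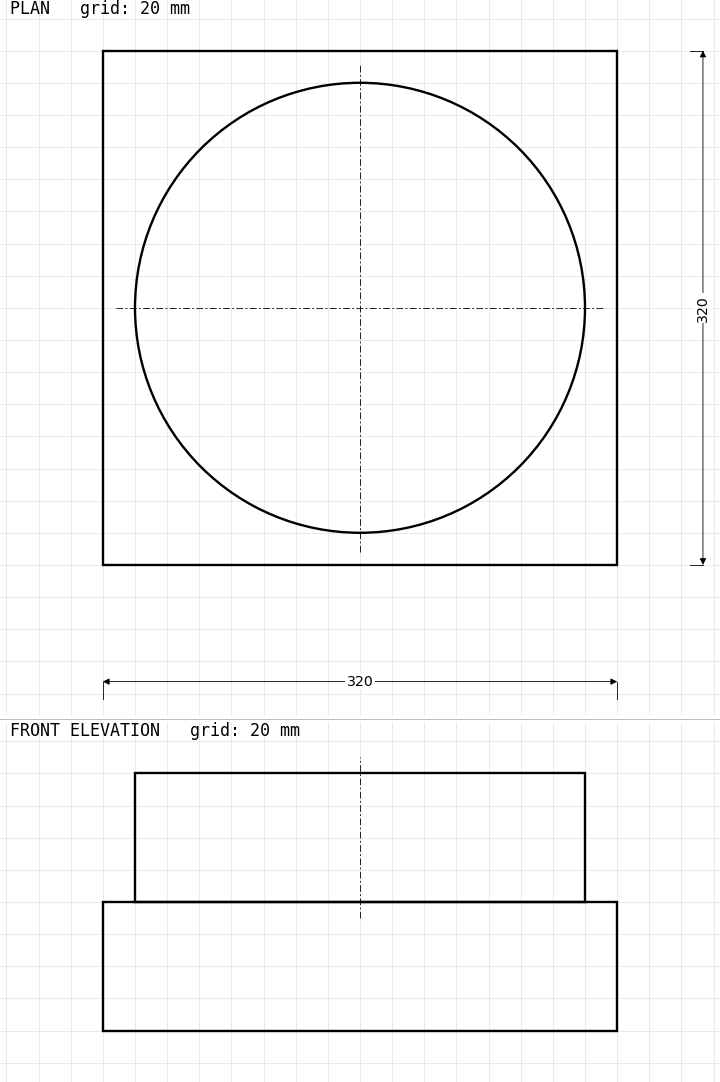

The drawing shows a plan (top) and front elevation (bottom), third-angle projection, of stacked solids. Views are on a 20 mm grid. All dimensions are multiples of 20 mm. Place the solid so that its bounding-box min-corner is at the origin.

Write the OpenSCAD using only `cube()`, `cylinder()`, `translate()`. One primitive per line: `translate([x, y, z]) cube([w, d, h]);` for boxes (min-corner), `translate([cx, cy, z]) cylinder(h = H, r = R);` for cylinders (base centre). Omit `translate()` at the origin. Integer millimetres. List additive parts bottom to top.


cube([320, 320, 80]);
translate([160, 160, 80]) cylinder(h = 80, r = 140);


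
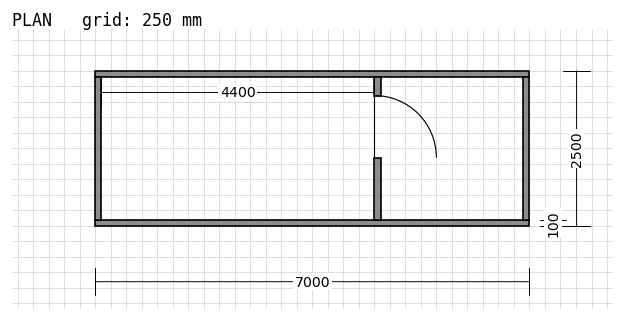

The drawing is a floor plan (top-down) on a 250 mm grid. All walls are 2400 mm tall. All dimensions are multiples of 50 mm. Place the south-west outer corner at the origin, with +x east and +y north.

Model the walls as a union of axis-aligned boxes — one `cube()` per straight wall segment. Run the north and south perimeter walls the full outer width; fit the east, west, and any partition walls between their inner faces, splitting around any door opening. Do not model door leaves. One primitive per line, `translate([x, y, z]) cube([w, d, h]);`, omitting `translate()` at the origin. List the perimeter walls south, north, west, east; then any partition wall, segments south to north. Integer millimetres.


cube([7000, 100, 2400]);
translate([0, 2400, 0]) cube([7000, 100, 2400]);
translate([0, 100, 0]) cube([100, 2300, 2400]);
translate([6900, 100, 0]) cube([100, 2300, 2400]);
translate([4500, 100, 0]) cube([100, 1000, 2400]);
translate([4500, 2100, 0]) cube([100, 300, 2400]);
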